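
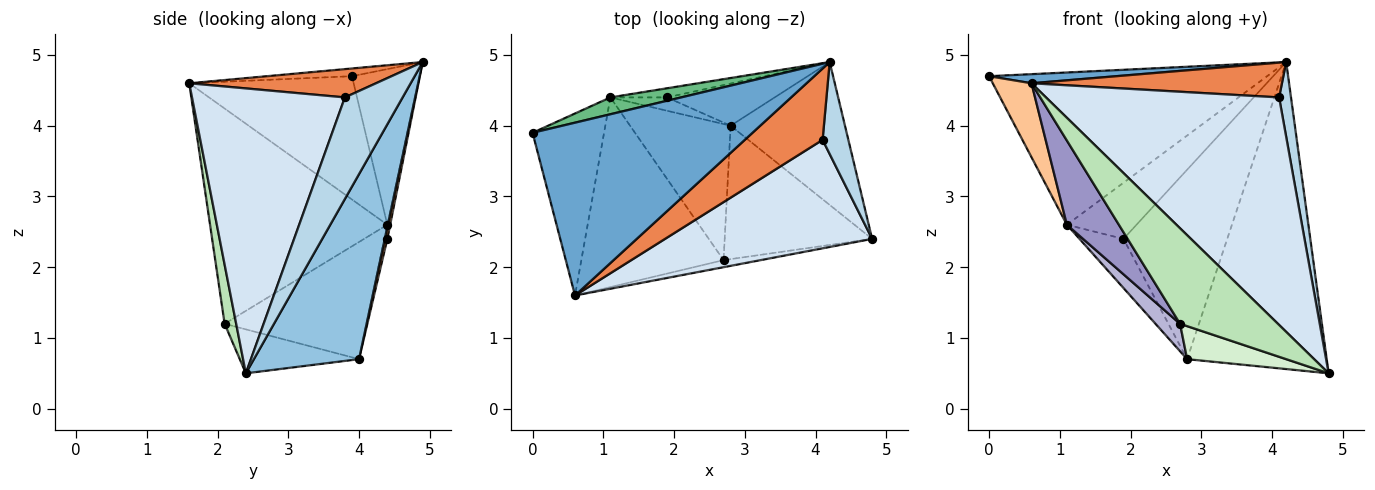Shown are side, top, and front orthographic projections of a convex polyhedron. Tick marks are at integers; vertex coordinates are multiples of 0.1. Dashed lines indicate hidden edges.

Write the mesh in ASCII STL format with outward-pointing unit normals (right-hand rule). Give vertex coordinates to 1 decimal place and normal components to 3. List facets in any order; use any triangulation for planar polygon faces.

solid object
 facet normal -0.035 -0.053 0.998
  outer loop
   vertex 0.6 1.6 4.6
   vertex 4.2 4.9 4.9
   vertex 0.0 3.9 4.7
  endloop
 endfacet
 facet normal 0.564 0.749 -0.348
  outer loop
   vertex 2.8 4.0 0.7
   vertex 4.2 4.9 4.9
   vertex 4.8 2.4 0.5
  endloop
 endfacet
 facet normal 0.951 -0.196 0.241
  outer loop
   vertex 4.1 3.8 4.4
   vertex 4.8 2.4 0.5
   vertex 4.2 4.9 4.9
  endloop
 endfacet
 facet normal 0.509 -0.777 0.370
  outer loop
   vertex 4.1 3.8 4.4
   vertex 0.6 1.6 4.6
   vertex 4.8 2.4 0.5
  endloop
 endfacet
 facet normal 0.311 -0.417 0.854
  outer loop
   vertex 4.1 3.8 4.4
   vertex 4.2 4.9 4.9
   vertex 0.6 1.6 4.6
  endloop
 endfacet
 facet normal 0.024 0.976 -0.217
  outer loop
   vertex 1.9 4.4 2.4
   vertex 4.2 4.9 4.9
   vertex 2.8 4.0 0.7
  endloop
 endfacet
 facet normal -0.848 -0.200 -0.492
  outer loop
   vertex 1.1 4.4 2.6
   vertex 0.6 1.6 4.6
   vertex 0.0 3.9 4.7
  endloop
 endfacet
 facet normal -0.065 0.963 -0.261
  outer loop
   vertex 1.1 4.4 2.6
   vertex 1.9 4.4 2.4
   vertex 2.8 4.0 0.7
  endloop
 endfacet
 facet normal -0.235 0.966 0.107
  outer loop
   vertex 1.1 4.4 2.6
   vertex 0.0 3.9 4.7
   vertex 4.2 4.9 4.9
  endloop
 endfacet
 facet normal -0.040 0.986 -0.160
  outer loop
   vertex 1.1 4.4 2.6
   vertex 4.2 4.9 4.9
   vertex 1.9 4.4 2.4
  endloop
 endfacet
 facet normal 0.117 -0.990 -0.073
  outer loop
   vertex 2.7 2.1 1.2
   vertex 4.8 2.4 0.5
   vertex 0.6 1.6 4.6
  endloop
 endfacet
 facet normal -0.278 -0.231 -0.932
  outer loop
   vertex 2.7 2.1 1.2
   vertex 2.8 4.0 0.7
   vertex 4.8 2.4 0.5
  endloop
 endfacet
 facet normal -0.810 -0.238 -0.535
  outer loop
   vertex 2.7 2.1 1.2
   vertex 0.6 1.6 4.6
   vertex 1.1 4.4 2.6
  endloop
 endfacet
 facet normal -0.752 -0.130 -0.646
  outer loop
   vertex 2.7 2.1 1.2
   vertex 1.1 4.4 2.6
   vertex 2.8 4.0 0.7
  endloop
 endfacet
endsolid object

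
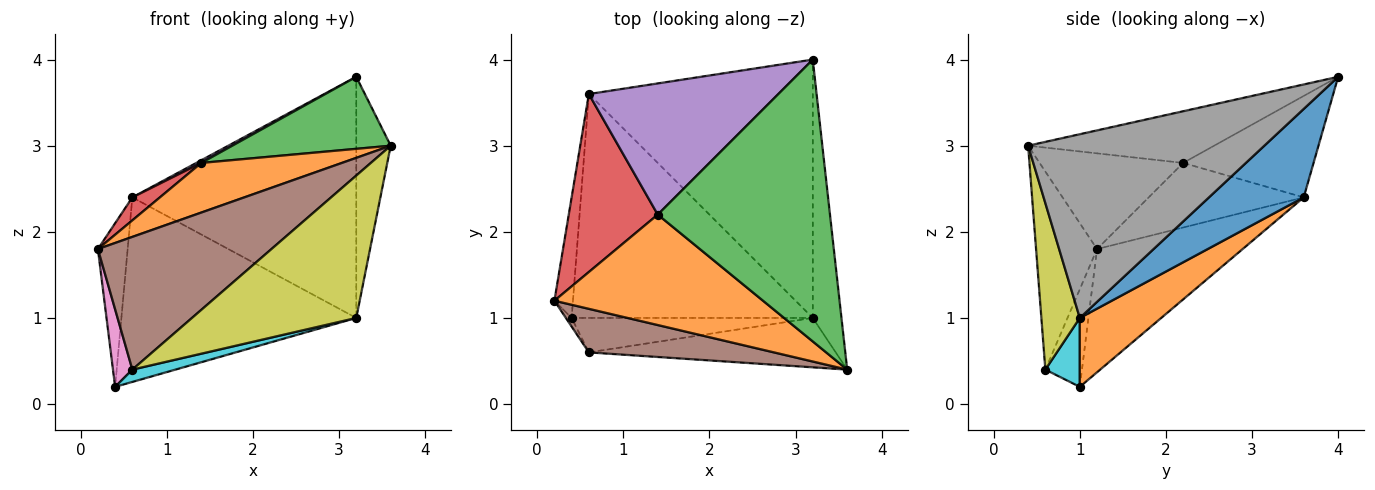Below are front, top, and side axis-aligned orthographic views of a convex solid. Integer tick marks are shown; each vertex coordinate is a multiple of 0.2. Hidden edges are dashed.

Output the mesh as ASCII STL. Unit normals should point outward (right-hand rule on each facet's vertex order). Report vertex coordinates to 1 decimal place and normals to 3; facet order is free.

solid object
 facet normal -0.969 0.198 -0.146
  outer loop
   vertex 0.6 3.6 2.4
   vertex 0.4 1.0 0.2
   vertex 0.2 1.2 1.8
  endloop
 endfacet
 facet normal -0.386 -0.378 0.841
  outer loop
   vertex 1.4 2.2 2.8
   vertex 0.2 1.2 1.8
   vertex 3.6 0.4 3.0
  endloop
 endfacet
 facet normal -0.279 -0.238 0.930
  outer loop
   vertex 1.4 2.2 2.8
   vertex 3.6 0.4 3.0
   vertex 3.2 4.0 3.8
  endloop
 endfacet
 facet normal -0.584 -0.104 0.805
  outer loop
   vertex 1.4 2.2 2.8
   vertex 0.6 3.6 2.4
   vertex 0.2 1.2 1.8
  endloop
 endfacet
 facet normal -0.472 -0.018 0.881
  outer loop
   vertex 1.4 2.2 2.8
   vertex 3.2 4.0 3.8
   vertex 0.6 3.6 2.4
  endloop
 endfacet
 facet normal -0.316 -0.901 0.296
  outer loop
   vertex 0.6 0.6 0.4
   vertex 3.6 0.4 3.0
   vertex 0.2 1.2 1.8
  endloop
 endfacet
 facet normal -0.883 -0.467 -0.052
  outer loop
   vertex 0.6 0.6 0.4
   vertex 0.2 1.2 1.8
   vertex 0.4 1.0 0.2
  endloop
 endfacet
 facet normal 0.978 0.143 -0.153
  outer loop
   vertex 3.2 1.0 1.0
   vertex 3.2 4.0 3.8
   vertex 3.6 0.4 3.0
  endloop
 endfacet
 facet normal 0.216 -0.923 -0.320
  outer loop
   vertex 3.2 1.0 1.0
   vertex 3.6 0.4 3.0
   vertex 0.6 0.6 0.4
  endloop
 endfacet
 facet normal 0.260 -0.325 -0.909
  outer loop
   vertex 3.2 1.0 1.0
   vertex 0.6 0.6 0.4
   vertex 0.4 1.0 0.2
  endloop
 endfacet
 facet normal 0.277 0.656 -0.702
  outer loop
   vertex 3.2 1.0 1.0
   vertex 0.6 3.6 2.4
   vertex 3.2 4.0 3.8
  endloop
 endfacet
 facet normal 0.215 0.621 -0.754
  outer loop
   vertex 3.2 1.0 1.0
   vertex 0.4 1.0 0.2
   vertex 0.6 3.6 2.4
  endloop
 endfacet
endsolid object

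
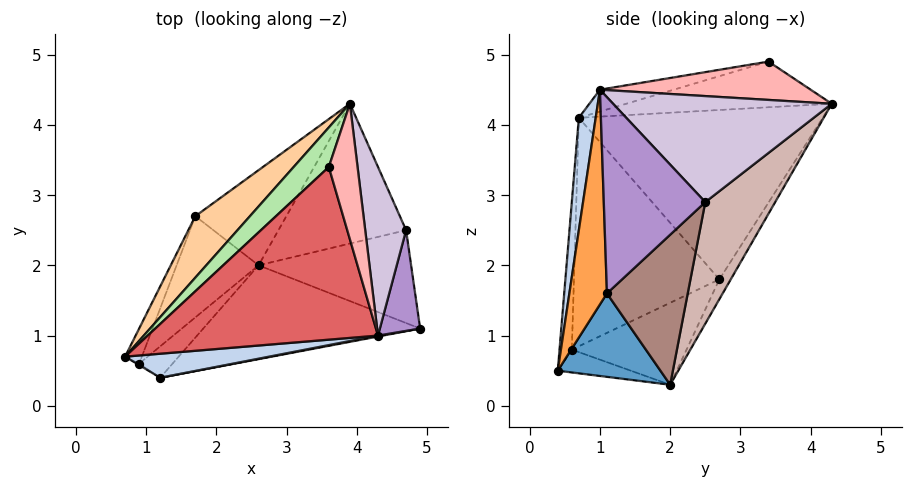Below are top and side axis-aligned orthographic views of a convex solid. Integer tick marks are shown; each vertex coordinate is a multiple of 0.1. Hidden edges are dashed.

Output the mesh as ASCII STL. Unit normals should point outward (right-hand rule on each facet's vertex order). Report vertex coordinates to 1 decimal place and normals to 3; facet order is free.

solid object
 facet normal 0.330 -0.396 -0.857
  outer loop
   vertex 1.2 0.4 0.5
   vertex 2.6 2.0 0.3
   vertex 4.9 1.1 1.6
  endloop
 endfacet
 facet normal 0.072 -0.993 0.093
  outer loop
   vertex 1.2 0.4 0.5
   vertex 4.3 1.0 4.5
   vertex 0.7 0.7 4.1
  endloop
 endfacet
 facet normal 0.185 -0.983 0.004
  outer loop
   vertex 1.2 0.4 0.5
   vertex 4.9 1.1 1.6
   vertex 4.3 1.0 4.5
  endloop
 endfacet
 facet normal -0.733 0.638 0.236
  outer loop
   vertex 1.7 2.7 1.8
   vertex 0.7 0.7 4.1
   vertex 3.9 4.3 4.3
  endloop
 endfacet
 facet normal -0.103 0.876 -0.471
  outer loop
   vertex 1.7 2.7 1.8
   vertex 3.9 4.3 4.3
   vertex 2.6 2.0 0.3
  endloop
 endfacet
 facet normal -0.658 0.557 0.506
  outer loop
   vertex 3.6 3.4 4.9
   vertex 3.9 4.3 4.3
   vertex 0.7 0.7 4.1
  endloop
 endfacet
 facet normal -0.093 -0.190 0.977
  outer loop
   vertex 3.6 3.4 4.9
   vertex 0.7 0.7 4.1
   vertex 4.3 1.0 4.5
  endloop
 endfacet
 facet normal 0.793 0.132 0.595
  outer loop
   vertex 3.6 3.4 4.9
   vertex 4.3 1.0 4.5
   vertex 3.9 4.3 4.3
  endloop
 endfacet
 facet normal 0.979 -0.047 0.201
  outer loop
   vertex 4.7 2.5 2.9
   vertex 4.3 1.0 4.5
   vertex 4.9 1.1 1.6
  endloop
 endfacet
 facet normal 0.925 0.134 0.357
  outer loop
   vertex 4.7 2.5 2.9
   vertex 3.9 4.3 4.3
   vertex 4.3 1.0 4.5
  endloop
 endfacet
 facet normal 0.558 0.606 -0.567
  outer loop
   vertex 4.7 2.5 2.9
   vertex 4.9 1.1 1.6
   vertex 2.6 2.0 0.3
  endloop
 endfacet
 facet normal 0.520 0.656 -0.546
  outer loop
   vertex 4.7 2.5 2.9
   vertex 2.6 2.0 0.3
   vertex 3.9 4.3 4.3
  endloop
 endfacet
 facet normal -0.526 0.364 -0.769
  outer loop
   vertex 0.9 0.6 0.8
   vertex 2.6 2.0 0.3
   vertex 1.2 0.4 0.5
  endloop
 endfacet
 facet normal -0.605 0.518 -0.605
  outer loop
   vertex 0.9 0.6 0.8
   vertex 1.7 2.7 1.8
   vertex 2.6 2.0 0.3
  endloop
 endfacet
 facet normal -0.561 -0.828 -0.009
  outer loop
   vertex 0.9 0.6 0.8
   vertex 1.2 0.4 0.5
   vertex 0.7 0.7 4.1
  endloop
 endfacet
 facet normal -0.921 0.383 -0.067
  outer loop
   vertex 0.9 0.6 0.8
   vertex 0.7 0.7 4.1
   vertex 1.7 2.7 1.8
  endloop
 endfacet
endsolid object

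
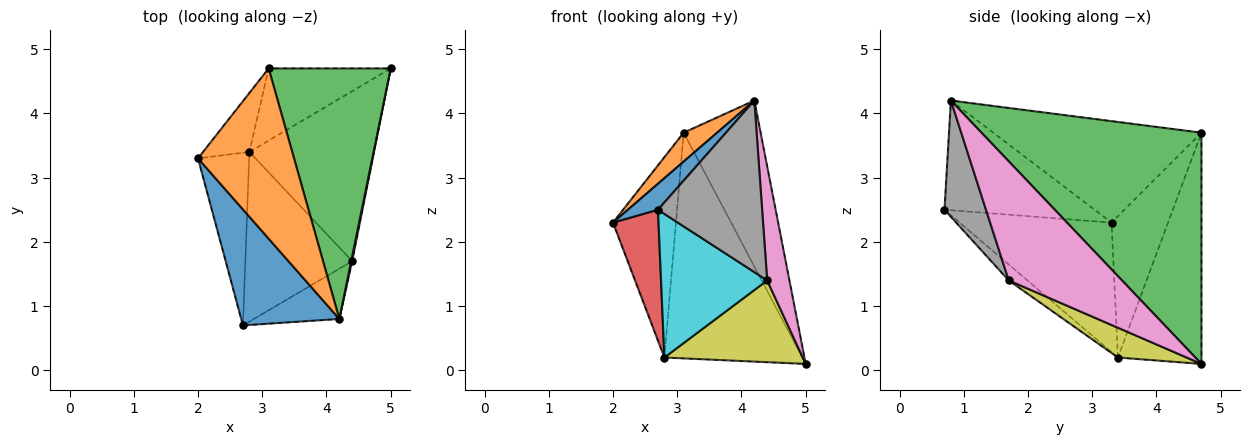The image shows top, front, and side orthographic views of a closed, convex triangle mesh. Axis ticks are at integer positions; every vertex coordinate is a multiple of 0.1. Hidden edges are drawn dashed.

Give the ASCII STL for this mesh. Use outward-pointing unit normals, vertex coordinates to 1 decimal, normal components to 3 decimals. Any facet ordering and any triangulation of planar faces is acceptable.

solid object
 facet normal -0.737 -0.148 0.659
  outer loop
   vertex 2.7 0.7 2.5
   vertex 4.2 0.8 4.2
   vertex 2.0 3.3 2.3
  endloop
 endfacet
 facet normal -0.721 -0.116 0.683
  outer loop
   vertex 3.1 4.7 3.7
   vertex 2.0 3.3 2.3
   vertex 4.2 0.8 4.2
  endloop
 endfacet
 facet normal 0.845 0.295 0.446
  outer loop
   vertex 3.1 4.7 3.7
   vertex 4.2 0.8 4.2
   vertex 5.0 4.7 0.1
  endloop
 endfacet
 facet normal -0.896 -0.268 -0.354
  outer loop
   vertex 2.8 3.4 0.2
   vertex 2.7 0.7 2.5
   vertex 2.0 3.3 2.3
  endloop
 endfacet
 facet normal -0.653 0.727 -0.214
  outer loop
   vertex 2.8 3.4 0.2
   vertex 2.0 3.3 2.3
   vertex 3.1 4.7 3.7
  endloop
 endfacet
 facet normal -0.500 0.825 -0.264
  outer loop
   vertex 2.8 3.4 0.2
   vertex 3.1 4.7 3.7
   vertex 5.0 4.7 0.1
  endloop
 endfacet
 facet normal 0.981 -0.193 0.008
  outer loop
   vertex 4.4 1.7 1.4
   vertex 5.0 4.7 0.1
   vertex 4.2 0.8 4.2
  endloop
 endfacet
 facet normal 0.357 -0.896 -0.263
  outer loop
   vertex 4.4 1.7 1.4
   vertex 4.2 0.8 4.2
   vertex 2.7 0.7 2.5
  endloop
 endfacet
 facet normal 0.210 -0.424 -0.881
  outer loop
   vertex 4.4 1.7 1.4
   vertex 2.8 3.4 0.2
   vertex 5.0 4.7 0.1
  endloop
 endfacet
 facet normal -0.113 -0.642 -0.758
  outer loop
   vertex 4.4 1.7 1.4
   vertex 2.7 0.7 2.5
   vertex 2.8 3.4 0.2
  endloop
 endfacet
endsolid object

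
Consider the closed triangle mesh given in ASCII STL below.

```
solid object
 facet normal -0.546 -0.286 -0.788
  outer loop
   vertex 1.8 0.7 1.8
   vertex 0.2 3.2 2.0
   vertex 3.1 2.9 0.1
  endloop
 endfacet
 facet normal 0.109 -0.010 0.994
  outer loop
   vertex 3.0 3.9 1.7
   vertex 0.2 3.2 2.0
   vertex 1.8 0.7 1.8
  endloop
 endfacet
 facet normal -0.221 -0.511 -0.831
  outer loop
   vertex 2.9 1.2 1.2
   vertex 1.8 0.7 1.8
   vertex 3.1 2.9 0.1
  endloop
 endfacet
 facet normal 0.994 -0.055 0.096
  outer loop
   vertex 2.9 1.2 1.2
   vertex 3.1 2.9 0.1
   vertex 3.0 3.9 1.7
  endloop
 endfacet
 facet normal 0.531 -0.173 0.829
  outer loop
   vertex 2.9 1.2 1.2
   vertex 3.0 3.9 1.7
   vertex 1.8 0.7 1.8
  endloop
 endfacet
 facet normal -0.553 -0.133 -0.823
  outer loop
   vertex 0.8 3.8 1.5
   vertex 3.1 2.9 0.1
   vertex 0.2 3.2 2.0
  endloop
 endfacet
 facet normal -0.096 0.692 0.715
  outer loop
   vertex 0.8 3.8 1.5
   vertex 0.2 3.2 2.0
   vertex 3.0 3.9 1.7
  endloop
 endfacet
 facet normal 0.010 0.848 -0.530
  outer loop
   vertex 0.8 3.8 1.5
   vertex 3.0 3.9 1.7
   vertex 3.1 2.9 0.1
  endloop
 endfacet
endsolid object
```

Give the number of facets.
8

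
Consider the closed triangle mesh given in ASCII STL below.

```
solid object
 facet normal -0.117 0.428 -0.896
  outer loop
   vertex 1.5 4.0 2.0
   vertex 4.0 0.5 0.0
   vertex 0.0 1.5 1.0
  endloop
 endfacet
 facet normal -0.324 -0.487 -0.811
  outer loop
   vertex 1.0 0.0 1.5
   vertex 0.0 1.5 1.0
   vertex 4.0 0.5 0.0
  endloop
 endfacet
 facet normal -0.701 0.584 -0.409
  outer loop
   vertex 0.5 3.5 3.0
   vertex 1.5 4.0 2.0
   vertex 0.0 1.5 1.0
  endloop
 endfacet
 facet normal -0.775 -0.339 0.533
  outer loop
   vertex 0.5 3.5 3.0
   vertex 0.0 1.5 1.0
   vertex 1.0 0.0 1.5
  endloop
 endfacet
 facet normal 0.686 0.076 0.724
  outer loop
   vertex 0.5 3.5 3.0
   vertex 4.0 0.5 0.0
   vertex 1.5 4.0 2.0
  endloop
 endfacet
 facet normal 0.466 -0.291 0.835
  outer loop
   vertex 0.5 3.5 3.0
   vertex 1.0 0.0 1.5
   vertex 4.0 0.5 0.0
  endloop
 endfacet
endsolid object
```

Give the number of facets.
6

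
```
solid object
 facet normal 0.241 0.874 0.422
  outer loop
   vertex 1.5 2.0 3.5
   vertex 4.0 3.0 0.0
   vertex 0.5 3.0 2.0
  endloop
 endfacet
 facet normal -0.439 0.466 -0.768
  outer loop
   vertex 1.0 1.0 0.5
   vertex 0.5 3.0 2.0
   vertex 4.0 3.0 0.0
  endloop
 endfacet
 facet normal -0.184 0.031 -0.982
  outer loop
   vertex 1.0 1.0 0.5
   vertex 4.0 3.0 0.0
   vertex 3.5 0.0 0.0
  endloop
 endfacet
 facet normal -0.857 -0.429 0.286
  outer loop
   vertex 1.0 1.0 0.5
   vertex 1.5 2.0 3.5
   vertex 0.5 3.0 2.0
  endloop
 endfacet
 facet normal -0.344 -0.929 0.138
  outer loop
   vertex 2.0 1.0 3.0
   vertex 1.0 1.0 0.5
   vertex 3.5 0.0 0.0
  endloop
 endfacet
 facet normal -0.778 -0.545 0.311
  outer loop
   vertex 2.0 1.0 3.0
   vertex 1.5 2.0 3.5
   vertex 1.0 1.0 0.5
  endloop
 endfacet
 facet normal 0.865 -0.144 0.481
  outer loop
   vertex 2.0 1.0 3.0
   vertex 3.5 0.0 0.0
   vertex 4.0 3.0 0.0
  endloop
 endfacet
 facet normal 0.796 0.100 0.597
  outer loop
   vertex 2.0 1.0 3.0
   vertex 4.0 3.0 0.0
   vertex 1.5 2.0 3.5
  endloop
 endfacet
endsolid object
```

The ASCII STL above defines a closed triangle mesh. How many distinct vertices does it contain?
6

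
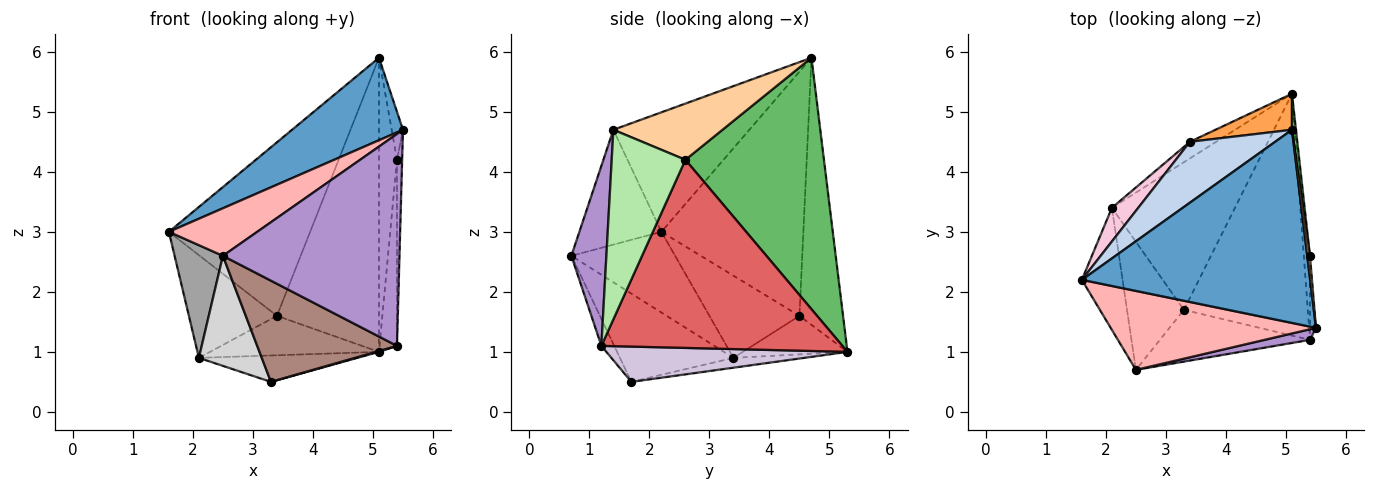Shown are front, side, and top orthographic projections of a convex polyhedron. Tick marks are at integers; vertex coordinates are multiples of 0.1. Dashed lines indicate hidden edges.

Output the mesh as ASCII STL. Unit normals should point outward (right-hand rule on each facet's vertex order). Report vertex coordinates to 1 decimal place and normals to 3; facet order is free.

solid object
 facet normal -0.434 -0.354 0.829
  outer loop
   vertex 5.1 4.7 5.9
   vertex 1.6 2.2 3.0
   vertex 5.5 1.4 4.7
  endloop
 endfacet
 facet normal -0.688 0.685 0.240
  outer loop
   vertex 3.4 4.5 1.6
   vertex 1.6 2.2 3.0
   vertex 5.1 4.7 5.9
  endloop
 endfacet
 facet normal -0.391 0.914 0.112
  outer loop
   vertex 3.4 4.5 1.6
   vertex 5.1 4.7 5.9
   vertex 5.1 5.3 1.0
  endloop
 endfacet
 facet normal 0.994 0.103 0.048
  outer loop
   vertex 5.4 2.6 4.2
   vertex 5.1 4.7 5.9
   vertex 5.5 1.4 4.7
  endloop
 endfacet
 facet normal 0.992 0.129 0.016
  outer loop
   vertex 5.4 2.6 4.2
   vertex 5.1 5.3 1.0
   vertex 5.1 4.7 5.9
  endloop
 endfacet
 facet normal 0.997 0.070 -0.032
  outer loop
   vertex 5.4 2.6 4.2
   vertex 5.5 1.4 4.7
   vertex 5.4 1.2 1.1
  endloop
 endfacet
 facet normal 0.997 0.072 -0.033
  outer loop
   vertex 5.4 2.6 4.2
   vertex 5.4 1.2 1.1
   vertex 5.1 5.3 1.0
  endloop
 endfacet
 facet normal -0.432 -0.465 0.772
  outer loop
   vertex 2.5 0.7 2.6
   vertex 5.5 1.4 4.7
   vertex 1.6 2.2 3.0
  endloop
 endfacet
 facet normal 0.194 -0.980 0.049
  outer loop
   vertex 2.5 0.7 2.6
   vertex 5.4 1.2 1.1
   vertex 5.5 1.4 4.7
  endloop
 endfacet
 facet normal 0.274 -0.003 -0.962
  outer loop
   vertex 3.3 1.7 0.5
   vertex 5.1 5.3 1.0
   vertex 5.4 1.2 1.1
  endloop
 endfacet
 facet normal -0.082 -0.887 -0.454
  outer loop
   vertex 3.3 1.7 0.5
   vertex 5.4 1.2 1.1
   vertex 2.5 0.7 2.6
  endloop
 endfacet
 facet normal -0.496 0.800 -0.337
  outer loop
   vertex 2.1 3.4 0.9
   vertex 3.4 4.5 1.6
   vertex 5.1 5.3 1.0
  endloop
 endfacet
 facet normal -0.078 0.176 -0.981
  outer loop
   vertex 2.1 3.4 0.9
   vertex 5.1 5.3 1.0
   vertex 3.3 1.7 0.5
  endloop
 endfacet
 facet normal -0.697 0.681 0.223
  outer loop
   vertex 2.1 3.4 0.9
   vertex 1.6 2.2 3.0
   vertex 3.4 4.5 1.6
  endloop
 endfacet
 facet normal -0.825 -0.384 -0.416
  outer loop
   vertex 2.1 3.4 0.9
   vertex 2.5 0.7 2.6
   vertex 1.6 2.2 3.0
  endloop
 endfacet
 facet normal -0.762 -0.422 -0.491
  outer loop
   vertex 2.1 3.4 0.9
   vertex 3.3 1.7 0.5
   vertex 2.5 0.7 2.6
  endloop
 endfacet
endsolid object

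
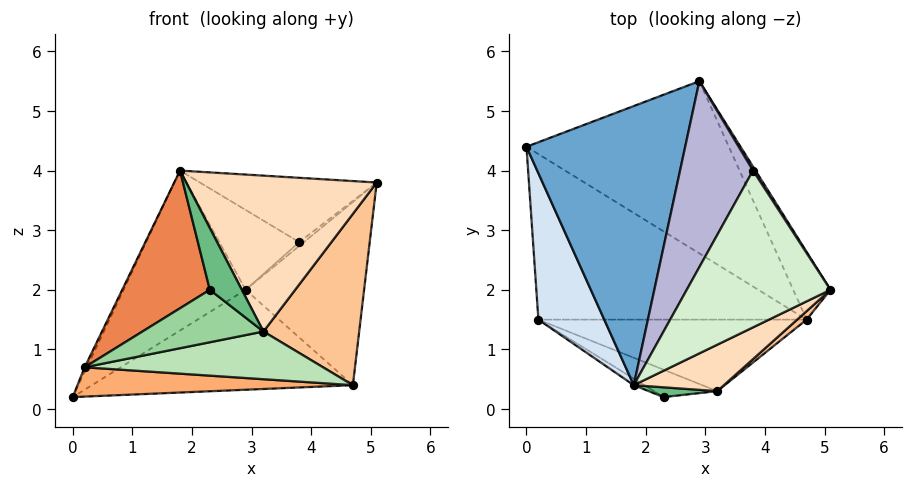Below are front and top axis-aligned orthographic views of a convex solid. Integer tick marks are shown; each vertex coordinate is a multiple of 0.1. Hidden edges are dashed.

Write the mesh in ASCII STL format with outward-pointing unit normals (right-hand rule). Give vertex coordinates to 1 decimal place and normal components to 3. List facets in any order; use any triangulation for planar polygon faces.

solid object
 facet normal -0.588 0.402 0.702
  outer loop
   vertex 2.9 5.5 2.0
   vertex 0.0 4.4 0.2
   vertex 1.8 0.4 4.0
  endloop
 endfacet
 facet normal 0.327 0.474 -0.817
  outer loop
   vertex 2.9 5.5 2.0
   vertex 4.7 1.5 0.4
   vertex 0.0 4.4 0.2
  endloop
 endfacet
 facet normal 0.871 0.460 -0.170
  outer loop
   vertex 2.9 5.5 2.0
   vertex 5.1 2.0 3.8
   vertex 4.7 1.5 0.4
  endloop
 endfacet
 facet normal -0.898 0.014 0.440
  outer loop
   vertex 0.2 1.5 0.7
   vertex 1.8 0.4 4.0
   vertex 0.0 4.4 0.2
  endloop
 endfacet
 facet normal -0.508 -0.861 -0.041
  outer loop
   vertex 0.2 1.5 0.7
   vertex 2.3 0.2 2.0
   vertex 1.8 0.4 4.0
  endloop
 endfacet
 facet normal -0.066 -0.174 -0.983
  outer loop
   vertex 0.2 1.5 0.7
   vertex 0.0 4.4 0.2
   vertex 4.7 1.5 0.4
  endloop
 endfacet
 facet normal 0.638 -0.769 0.038
  outer loop
   vertex 3.2 0.3 1.3
   vertex 4.7 1.5 0.4
   vertex 5.1 2.0 3.8
  endloop
 endfacet
 facet normal 0.434 -0.863 0.257
  outer loop
   vertex 3.2 0.3 1.3
   vertex 5.1 2.0 3.8
   vertex 1.8 0.4 4.0
  endloop
 endfacet
 facet normal 0.226 -0.962 0.153
  outer loop
   vertex 3.2 0.3 1.3
   vertex 1.8 0.4 4.0
   vertex 2.3 0.2 2.0
  endloop
 endfacet
 facet normal -0.253 -0.857 -0.448
  outer loop
   vertex 3.2 0.3 1.3
   vertex 2.3 0.2 2.0
   vertex 0.2 1.5 0.7
  endloop
 endfacet
 facet normal -0.055 -0.554 -0.831
  outer loop
   vertex 3.2 0.3 1.3
   vertex 0.2 1.5 0.7
   vertex 4.7 1.5 0.4
  endloop
 endfacet
 facet normal -0.127 0.376 0.918
  outer loop
   vertex 3.8 4.0 2.8
   vertex 1.8 0.4 4.0
   vertex 5.1 2.0 3.8
  endloop
 endfacet
 facet normal 0.438 0.613 0.657
  outer loop
   vertex 3.8 4.0 2.8
   vertex 5.1 2.0 3.8
   vertex 2.9 5.5 2.0
  endloop
 endfacet
 facet normal -0.157 0.390 0.907
  outer loop
   vertex 3.8 4.0 2.8
   vertex 2.9 5.5 2.0
   vertex 1.8 0.4 4.0
  endloop
 endfacet
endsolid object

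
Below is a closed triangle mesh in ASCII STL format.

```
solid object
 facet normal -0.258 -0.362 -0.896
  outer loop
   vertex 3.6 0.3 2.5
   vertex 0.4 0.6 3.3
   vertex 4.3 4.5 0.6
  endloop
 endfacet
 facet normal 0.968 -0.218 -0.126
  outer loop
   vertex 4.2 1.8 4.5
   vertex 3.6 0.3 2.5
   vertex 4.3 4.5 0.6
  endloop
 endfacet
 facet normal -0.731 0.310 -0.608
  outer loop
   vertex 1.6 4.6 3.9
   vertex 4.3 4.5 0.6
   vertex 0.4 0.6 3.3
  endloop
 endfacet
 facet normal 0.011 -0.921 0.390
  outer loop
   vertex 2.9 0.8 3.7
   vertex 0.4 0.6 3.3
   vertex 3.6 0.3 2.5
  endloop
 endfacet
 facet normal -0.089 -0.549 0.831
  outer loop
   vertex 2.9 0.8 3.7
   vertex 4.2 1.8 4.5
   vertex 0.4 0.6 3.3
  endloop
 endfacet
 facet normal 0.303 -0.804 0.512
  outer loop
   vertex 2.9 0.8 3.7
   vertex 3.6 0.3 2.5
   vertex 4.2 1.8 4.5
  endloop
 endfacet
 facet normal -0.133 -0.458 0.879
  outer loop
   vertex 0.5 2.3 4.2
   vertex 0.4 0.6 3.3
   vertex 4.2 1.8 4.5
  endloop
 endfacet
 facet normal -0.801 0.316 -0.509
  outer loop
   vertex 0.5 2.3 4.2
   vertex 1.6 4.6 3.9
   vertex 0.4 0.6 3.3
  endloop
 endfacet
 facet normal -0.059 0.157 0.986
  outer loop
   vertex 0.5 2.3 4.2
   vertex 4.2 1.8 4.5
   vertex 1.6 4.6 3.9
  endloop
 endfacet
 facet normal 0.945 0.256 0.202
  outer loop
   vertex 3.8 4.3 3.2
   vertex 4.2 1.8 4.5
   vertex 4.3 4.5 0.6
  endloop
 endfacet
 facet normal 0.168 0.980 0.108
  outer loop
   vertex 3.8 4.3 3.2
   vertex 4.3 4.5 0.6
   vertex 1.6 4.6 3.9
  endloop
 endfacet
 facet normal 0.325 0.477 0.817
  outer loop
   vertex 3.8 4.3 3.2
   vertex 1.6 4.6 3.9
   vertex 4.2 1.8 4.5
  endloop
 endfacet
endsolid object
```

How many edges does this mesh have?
18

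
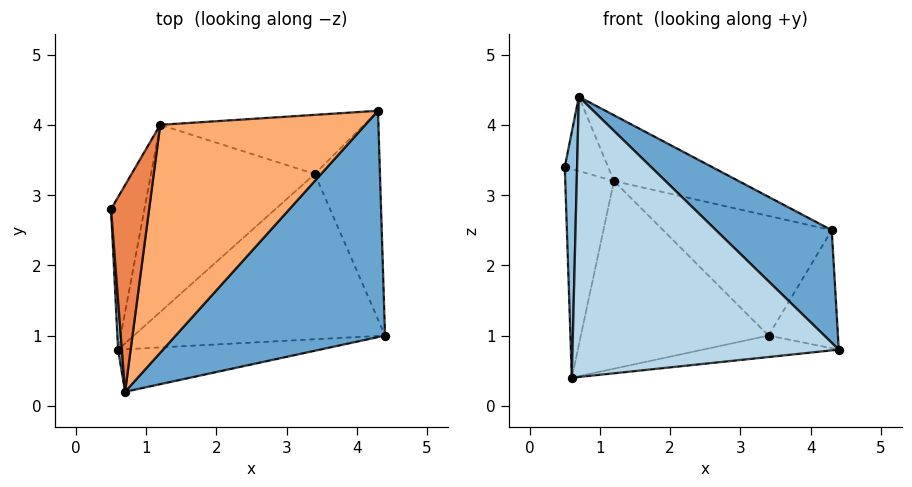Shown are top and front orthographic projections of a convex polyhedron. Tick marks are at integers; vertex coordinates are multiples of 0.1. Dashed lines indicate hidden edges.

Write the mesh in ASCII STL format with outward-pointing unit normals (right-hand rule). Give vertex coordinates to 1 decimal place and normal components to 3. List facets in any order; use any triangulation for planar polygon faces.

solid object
 facet normal 0.695 -0.320 0.643
  outer loop
   vertex 0.7 0.2 4.4
   vertex 4.4 1.0 0.8
   vertex 4.3 4.2 2.5
  endloop
 endfacet
 facet normal -0.997 -0.071 0.014
  outer loop
   vertex 0.6 0.8 0.4
   vertex 0.7 0.2 4.4
   vertex 0.5 2.8 3.4
  endloop
 endfacet
 facet normal 0.068 -0.986 -0.150
  outer loop
   vertex 0.6 0.8 0.4
   vertex 4.4 1.0 0.8
   vertex 0.7 0.2 4.4
  endloop
 endfacet
 facet normal -0.841 0.437 -0.319
  outer loop
   vertex 1.2 4.0 3.2
   vertex 0.6 0.8 0.4
   vertex 0.5 2.8 3.4
  endloop
 endfacet
 facet normal -0.297 0.323 0.899
  outer loop
   vertex 1.2 4.0 3.2
   vertex 0.5 2.8 3.4
   vertex 0.7 0.2 4.4
  endloop
 endfacet
 facet normal 0.195 0.272 0.942
  outer loop
   vertex 1.2 4.0 3.2
   vertex 0.7 0.2 4.4
   vertex 4.3 4.2 2.5
  endloop
 endfacet
 facet normal 0.692 0.355 -0.628
  outer loop
   vertex 3.4 3.3 1.0
   vertex 4.3 4.2 2.5
   vertex 4.4 1.0 0.8
  endloop
 endfacet
 facet normal 0.097 0.128 -0.987
  outer loop
   vertex 3.4 3.3 1.0
   vertex 4.4 1.0 0.8
   vertex 0.6 0.8 0.4
  endloop
 endfacet
 facet normal -0.156 0.885 -0.438
  outer loop
   vertex 3.4 3.3 1.0
   vertex 1.2 4.0 3.2
   vertex 4.3 4.2 2.5
  endloop
 endfacet
 facet normal -0.433 0.638 -0.636
  outer loop
   vertex 3.4 3.3 1.0
   vertex 0.6 0.8 0.4
   vertex 1.2 4.0 3.2
  endloop
 endfacet
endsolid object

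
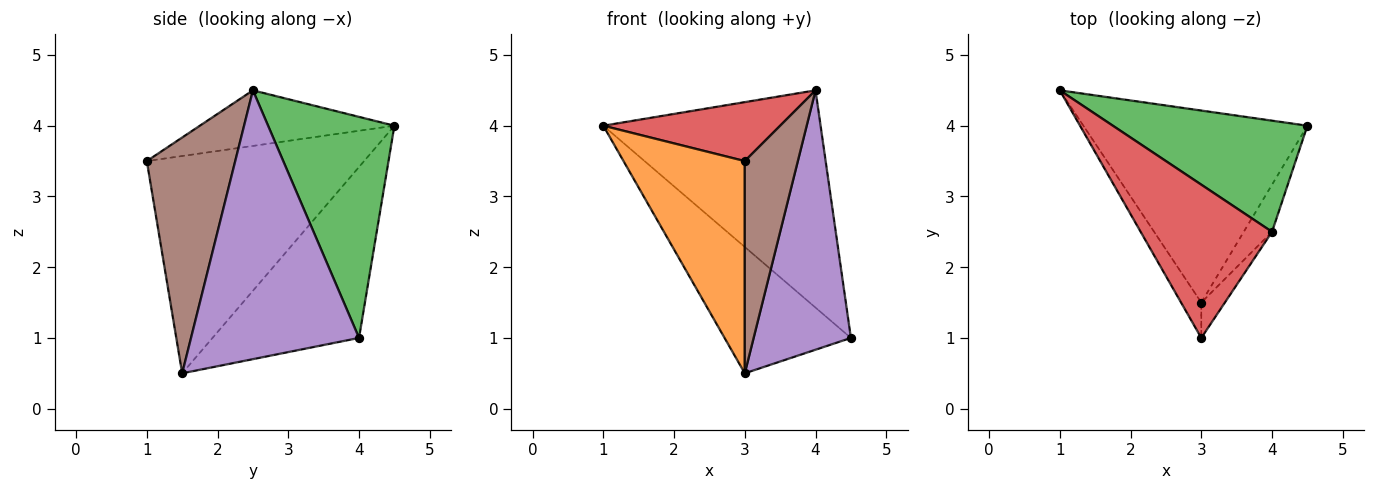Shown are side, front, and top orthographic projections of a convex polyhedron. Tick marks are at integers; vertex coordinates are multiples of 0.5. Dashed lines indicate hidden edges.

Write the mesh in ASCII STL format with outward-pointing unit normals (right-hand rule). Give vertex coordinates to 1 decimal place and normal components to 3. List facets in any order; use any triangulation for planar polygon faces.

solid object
 facet normal -0.538 0.463 -0.704
  outer loop
   vertex 3.0 1.5 0.5
   vertex 1.0 4.5 4.0
   vertex 4.5 4.0 1.0
  endloop
 endfacet
 facet normal -0.870 -0.486 -0.081
  outer loop
   vertex 3.0 1.5 0.5
   vertex 3.0 1.0 3.5
   vertex 1.0 4.5 4.0
  endloop
 endfacet
 facet normal 0.460 0.791 0.405
  outer loop
   vertex 4.0 2.5 4.5
   vertex 4.5 4.0 1.0
   vertex 1.0 4.5 4.0
  endloop
 endfacet
 facet normal -0.367 -0.334 0.868
  outer loop
   vertex 4.0 2.5 4.5
   vertex 1.0 4.5 4.0
   vertex 3.0 1.0 3.5
  endloop
 endfacet
 facet normal 0.862 -0.499 -0.091
  outer loop
   vertex 4.0 2.5 4.5
   vertex 3.0 1.5 0.5
   vertex 4.5 4.0 1.0
  endloop
 endfacet
 facet normal 0.854 -0.513 -0.085
  outer loop
   vertex 4.0 2.5 4.5
   vertex 3.0 1.0 3.5
   vertex 3.0 1.5 0.5
  endloop
 endfacet
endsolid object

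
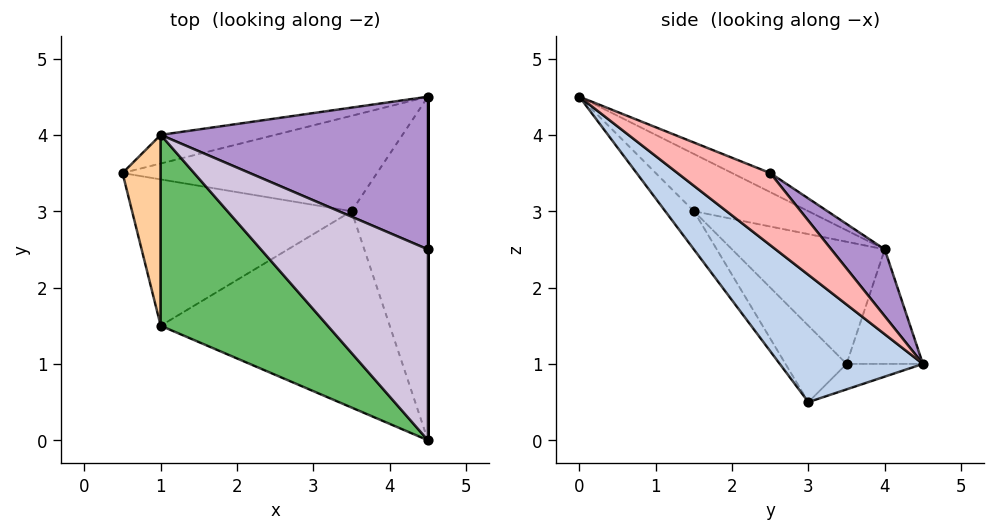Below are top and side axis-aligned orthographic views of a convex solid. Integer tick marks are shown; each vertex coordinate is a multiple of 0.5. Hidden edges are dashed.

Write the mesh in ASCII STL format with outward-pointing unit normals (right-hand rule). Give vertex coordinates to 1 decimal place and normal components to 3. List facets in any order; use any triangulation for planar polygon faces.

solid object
 facet normal -0.092 0.370 -0.925
  outer loop
   vertex 3.5 3.0 0.5
   vertex 0.5 3.5 1.0
   vertex 4.5 4.5 1.0
  endloop
 endfacet
 facet normal 0.796 -0.372 -0.478
  outer loop
   vertex 3.5 3.0 0.5
   vertex 4.5 4.5 1.0
   vertex 4.5 0.0 4.5
  endloop
 endfacet
 facet normal -0.236 0.943 -0.236
  outer loop
   vertex 1.0 4.0 2.5
   vertex 4.5 4.5 1.0
   vertex 0.5 3.5 1.0
  endloop
 endfacet
 facet normal -0.953 0.060 0.298
  outer loop
   vertex 1.0 1.5 3.0
   vertex 1.0 4.0 2.5
   vertex 0.5 3.5 1.0
  endloop
 endfacet
 facet normal -0.319 0.186 0.929
  outer loop
   vertex 1.0 1.5 3.0
   vertex 4.5 0.0 4.5
   vertex 1.0 4.0 2.5
  endloop
 endfacet
 facet normal -0.229 -0.716 -0.659
  outer loop
   vertex 1.0 1.5 3.0
   vertex 0.5 3.5 1.0
   vertex 3.5 3.0 0.5
  endloop
 endfacet
 facet normal -0.097 -0.808 -0.582
  outer loop
   vertex 1.0 1.5 3.0
   vertex 3.5 3.0 0.5
   vertex 4.5 0.0 4.5
  endloop
 endfacet
 facet normal 1.000 0.000 0.000
  outer loop
   vertex 4.5 2.5 3.5
   vertex 4.5 0.0 4.5
   vertex 4.5 4.5 1.0
  endloop
 endfacet
 facet normal 0.154 0.772 0.617
  outer loop
   vertex 4.5 2.5 3.5
   vertex 4.5 4.5 1.0
   vertex 1.0 4.0 2.5
  endloop
 endfacet
 facet normal -0.106 0.369 0.923
  outer loop
   vertex 4.5 2.5 3.5
   vertex 1.0 4.0 2.5
   vertex 4.5 0.0 4.5
  endloop
 endfacet
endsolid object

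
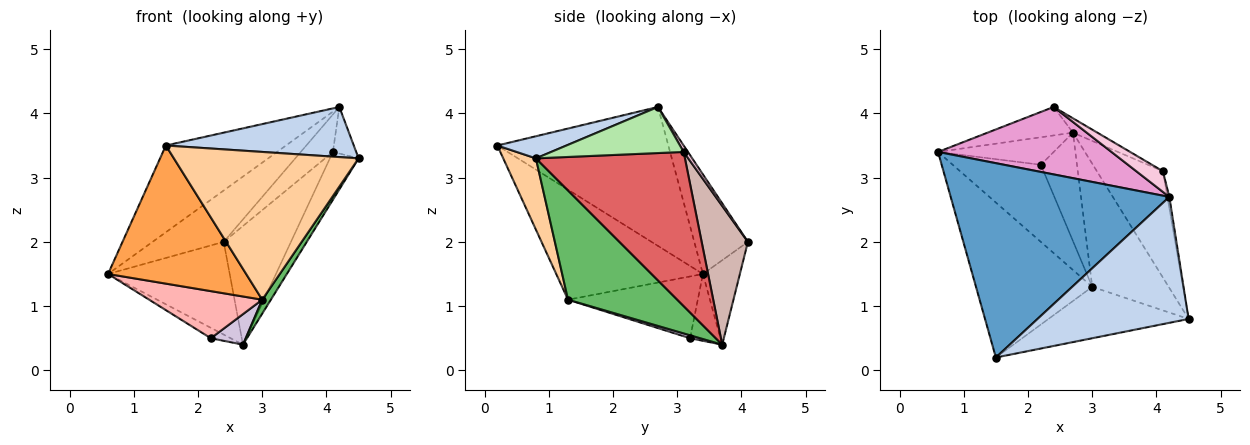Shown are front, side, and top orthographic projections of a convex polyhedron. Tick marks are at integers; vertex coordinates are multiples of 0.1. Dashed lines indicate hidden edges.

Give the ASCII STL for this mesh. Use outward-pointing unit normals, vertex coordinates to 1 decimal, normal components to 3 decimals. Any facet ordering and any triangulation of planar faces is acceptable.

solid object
 facet normal -0.502 0.352 0.790
  outer loop
   vertex 4.2 2.7 4.1
   vertex 0.6 3.4 1.5
   vertex 1.5 0.2 3.5
  endloop
 endfacet
 facet normal 0.135 -0.366 0.921
  outer loop
   vertex 4.2 2.7 4.1
   vertex 1.5 0.2 3.5
   vertex 4.5 0.8 3.3
  endloop
 endfacet
 facet normal -0.577 -0.543 -0.610
  outer loop
   vertex 3.0 1.3 1.1
   vertex 1.5 0.2 3.5
   vertex 0.6 3.4 1.5
  endloop
 endfacet
 facet normal 0.165 -0.932 -0.324
  outer loop
   vertex 3.0 1.3 1.1
   vertex 4.5 0.8 3.3
   vertex 1.5 0.2 3.5
  endloop
 endfacet
 facet normal 0.818 -0.065 -0.572
  outer loop
   vertex 2.7 3.7 0.4
   vertex 4.5 0.8 3.3
   vertex 3.0 1.3 1.1
  endloop
 endfacet
 facet normal 0.984 0.173 -0.042
  outer loop
   vertex 4.1 3.1 3.4
   vertex 4.2 2.7 4.1
   vertex 4.5 0.8 3.3
  endloop
 endfacet
 facet normal 0.905 0.174 -0.388
  outer loop
   vertex 4.1 3.1 3.4
   vertex 4.5 0.8 3.3
   vertex 2.7 3.7 0.4
  endloop
 endfacet
 facet normal -0.514 -0.447 -0.732
  outer loop
   vertex 2.2 3.2 0.5
   vertex 3.0 1.3 1.1
   vertex 0.6 3.4 1.5
  endloop
 endfacet
 facet normal -0.475 0.311 -0.823
  outer loop
   vertex 2.2 3.2 0.5
   vertex 0.6 3.4 1.5
   vertex 2.7 3.7 0.4
  endloop
 endfacet
 facet normal 0.078 -0.270 -0.960
  outer loop
   vertex 2.2 3.2 0.5
   vertex 2.7 3.7 0.4
   vertex 3.0 1.3 1.1
  endloop
 endfacet
 facet normal -0.279 0.918 -0.282
  outer loop
   vertex 2.4 4.1 2.0
   vertex 2.7 3.7 0.4
   vertex 0.6 3.4 1.5
  endloop
 endfacet
 facet normal 0.564 0.820 -0.099
  outer loop
   vertex 2.4 4.1 2.0
   vertex 4.1 3.1 3.4
   vertex 2.7 3.7 0.4
  endloop
 endfacet
 facet normal -0.415 0.551 0.724
  outer loop
   vertex 2.4 4.1 2.0
   vertex 0.6 3.4 1.5
   vertex 4.2 2.7 4.1
  endloop
 endfacet
 facet normal 0.116 0.869 0.480
  outer loop
   vertex 2.4 4.1 2.0
   vertex 4.2 2.7 4.1
   vertex 4.1 3.1 3.4
  endloop
 endfacet
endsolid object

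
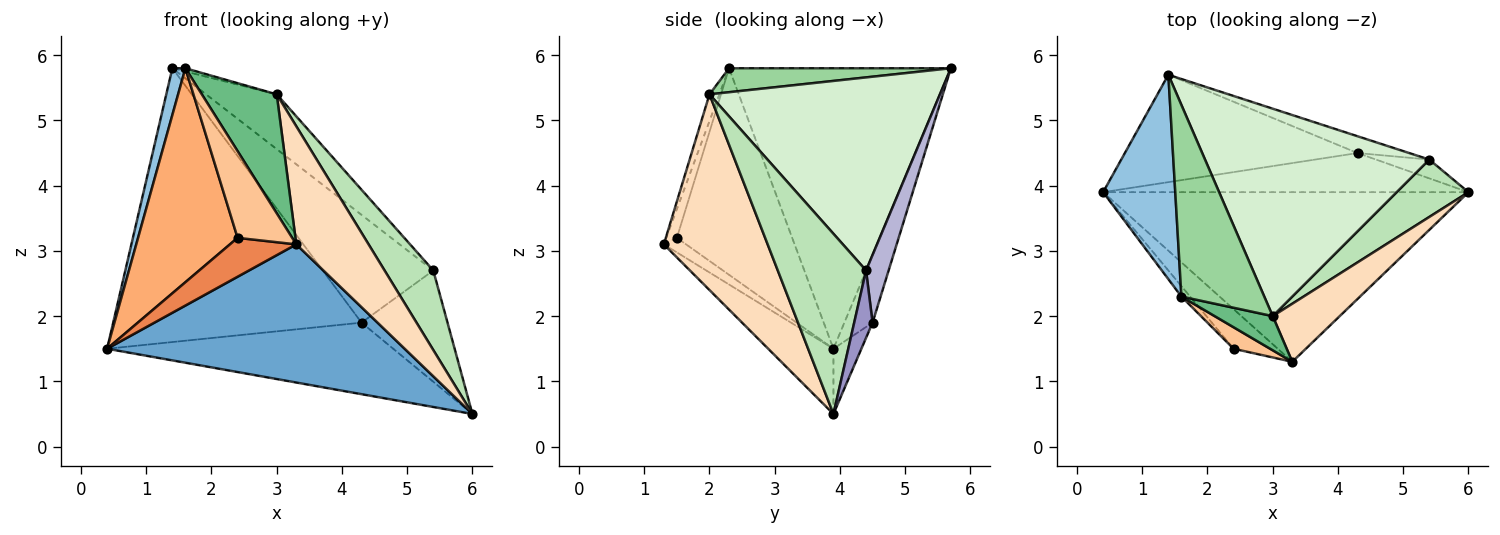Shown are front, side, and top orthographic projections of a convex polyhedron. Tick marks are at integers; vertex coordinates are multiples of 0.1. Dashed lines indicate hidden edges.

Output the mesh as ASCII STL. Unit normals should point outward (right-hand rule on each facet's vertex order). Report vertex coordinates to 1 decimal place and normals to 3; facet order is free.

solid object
 facet normal -0.137 -0.626 -0.768
  outer loop
   vertex 3.3 1.3 3.1
   vertex 0.4 3.9 1.5
   vertex 6.0 3.9 0.5
  endloop
 endfacet
 facet normal -0.967 -0.057 0.249
  outer loop
   vertex 1.6 2.3 5.8
   vertex 1.4 5.7 5.8
   vertex 0.4 3.9 1.5
  endloop
 endfacet
 facet normal -0.085 0.874 -0.478
  outer loop
   vertex 4.3 4.5 1.9
   vertex 6.0 3.9 0.5
   vertex 0.4 3.9 1.5
  endloop
 endfacet
 facet normal -0.105 0.926 -0.363
  outer loop
   vertex 4.3 4.5 1.9
   vertex 0.4 3.9 1.5
   vertex 1.4 5.7 5.8
  endloop
 endfacet
 facet normal -0.229 -0.682 -0.694
  outer loop
   vertex 2.4 1.5 3.2
   vertex 0.4 3.9 1.5
   vertex 3.3 1.3 3.1
  endloop
 endfacet
 facet normal -0.757 -0.653 -0.032
  outer loop
   vertex 2.4 1.5 3.2
   vertex 1.6 2.3 5.8
   vertex 0.4 3.9 1.5
  endloop
 endfacet
 facet normal -0.186 -0.954 0.236
  outer loop
   vertex 2.4 1.5 3.2
   vertex 3.3 1.3 3.1
   vertex 1.6 2.3 5.8
  endloop
 endfacet
 facet normal 0.790 -0.550 0.270
  outer loop
   vertex 3.0 2.0 5.4
   vertex 3.3 1.3 3.1
   vertex 6.0 3.9 0.5
  endloop
 endfacet
 facet normal -0.126 -0.953 0.274
  outer loop
   vertex 3.0 2.0 5.4
   vertex 1.6 2.3 5.8
   vertex 3.3 1.3 3.1
  endloop
 endfacet
 facet normal 0.278 0.016 0.960
  outer loop
   vertex 3.0 2.0 5.4
   vertex 1.4 5.7 5.8
   vertex 1.6 2.3 5.8
  endloop
 endfacet
 facet normal 0.827 -0.456 0.329
  outer loop
   vertex 5.4 4.4 2.7
   vertex 3.0 2.0 5.4
   vertex 6.0 3.9 0.5
  endloop
 endfacet
 facet normal 0.640 0.196 0.743
  outer loop
   vertex 5.4 4.4 2.7
   vertex 1.4 5.7 5.8
   vertex 3.0 2.0 5.4
  endloop
 endfacet
 facet normal 0.206 0.965 -0.163
  outer loop
   vertex 5.4 4.4 2.7
   vertex 6.0 3.9 0.5
   vertex 4.3 4.5 1.9
  endloop
 endfacet
 facet normal 0.198 0.969 -0.151
  outer loop
   vertex 5.4 4.4 2.7
   vertex 4.3 4.5 1.9
   vertex 1.4 5.7 5.8
  endloop
 endfacet
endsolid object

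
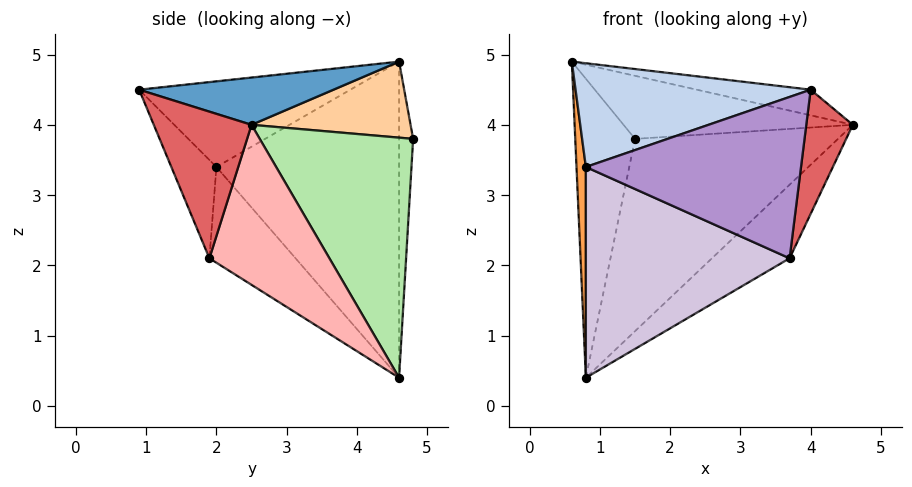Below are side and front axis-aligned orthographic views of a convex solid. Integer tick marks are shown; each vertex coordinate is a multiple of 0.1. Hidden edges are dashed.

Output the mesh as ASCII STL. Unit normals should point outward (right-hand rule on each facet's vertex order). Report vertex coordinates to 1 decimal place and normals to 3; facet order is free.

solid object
 facet normal 0.304 0.178 0.936
  outer loop
   vertex 4.0 0.9 4.5
   vertex 4.6 2.5 4.0
   vertex 0.6 4.6 4.9
  endloop
 endfacet
 facet normal -0.428 -0.476 0.768
  outer loop
   vertex 0.8 2.0 3.4
   vertex 4.0 0.9 4.5
   vertex 0.6 4.6 4.9
  endloop
 endfacet
 facet normal -0.998 -0.051 -0.044
  outer loop
   vertex 0.8 2.0 3.4
   vertex 0.6 4.6 4.9
   vertex 0.8 4.6 0.4
  endloop
 endfacet
 facet normal 0.485 0.700 0.524
  outer loop
   vertex 1.5 4.8 3.8
   vertex 0.6 4.6 4.9
   vertex 4.6 2.5 4.0
  endloop
 endfacet
 facet normal -0.229 0.973 -0.010
  outer loop
   vertex 1.5 4.8 3.8
   vertex 0.8 4.6 0.4
   vertex 0.6 4.6 4.9
  endloop
 endfacet
 facet normal 0.594 0.786 -0.169
  outer loop
   vertex 1.5 4.8 3.8
   vertex 4.6 2.5 4.0
   vertex 0.8 4.6 0.4
  endloop
 endfacet
 facet normal 0.867 -0.413 -0.280
  outer loop
   vertex 3.7 1.9 2.1
   vertex 4.6 2.5 4.0
   vertex 4.0 0.9 4.5
  endloop
 endfacet
 facet normal 0.730 0.472 -0.495
  outer loop
   vertex 3.7 1.9 2.1
   vertex 0.8 4.6 0.4
   vertex 4.6 2.5 4.0
  endloop
 endfacet
 facet normal -0.192 -0.914 -0.357
  outer loop
   vertex 3.7 1.9 2.1
   vertex 4.0 0.9 4.5
   vertex 0.8 2.0 3.4
  endloop
 endfacet
 facet normal -0.304 -0.720 -0.624
  outer loop
   vertex 3.7 1.9 2.1
   vertex 0.8 2.0 3.4
   vertex 0.8 4.6 0.4
  endloop
 endfacet
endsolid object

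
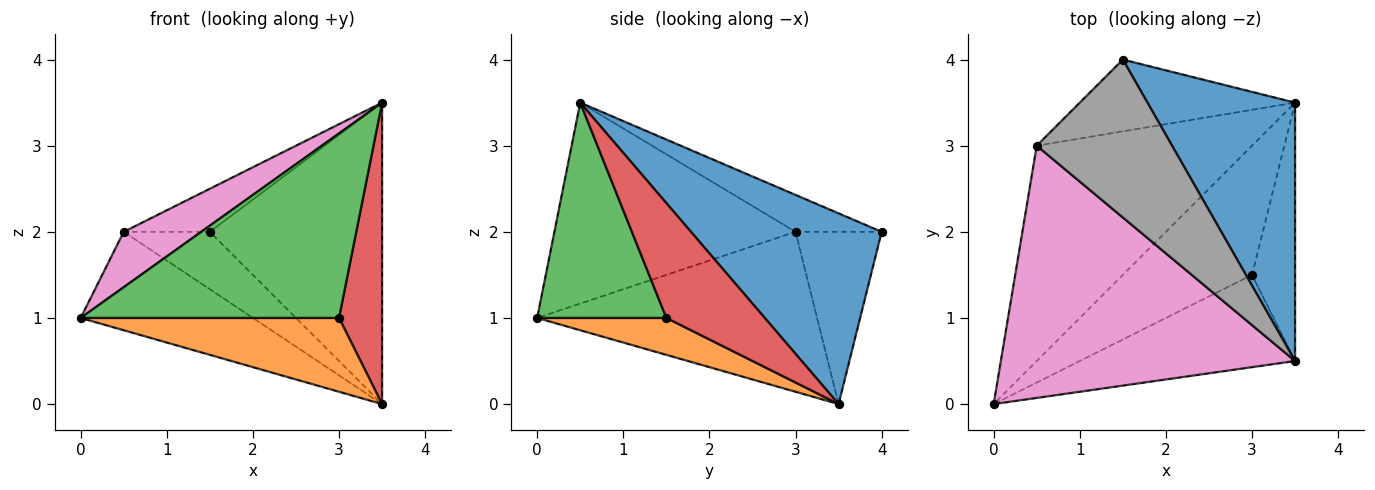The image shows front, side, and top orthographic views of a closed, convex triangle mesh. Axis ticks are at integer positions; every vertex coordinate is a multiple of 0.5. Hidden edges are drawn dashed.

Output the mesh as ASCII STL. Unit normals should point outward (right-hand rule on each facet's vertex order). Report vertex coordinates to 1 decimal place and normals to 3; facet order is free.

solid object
 facet normal 0.643 0.581 0.498
  outer loop
   vertex 1.5 4.0 2.0
   vertex 3.5 0.5 3.5
   vertex 3.5 3.5 0.0
  endloop
 endfacet
 facet normal 0.241 -0.482 -0.843
  outer loop
   vertex 3.0 1.5 1.0
   vertex 0.0 0.0 1.0
   vertex 3.5 3.5 0.0
  endloop
 endfacet
 facet normal 0.408 -0.816 -0.408
  outer loop
   vertex 3.0 1.5 1.0
   vertex 3.5 0.5 3.5
   vertex 0.0 0.0 1.0
  endloop
 endfacet
 facet normal 0.866 -0.379 -0.325
  outer loop
   vertex 3.0 1.5 1.0
   vertex 3.5 3.5 0.0
   vertex 3.5 0.5 3.5
  endloop
 endfacet
 facet normal -0.560 0.345 -0.754
  outer loop
   vertex 0.5 3.0 2.0
   vertex 3.5 3.5 0.0
   vertex 0.0 0.0 1.0
  endloop
 endfacet
 facet normal -0.530 0.530 -0.662
  outer loop
   vertex 0.5 3.0 2.0
   vertex 1.5 4.0 2.0
   vertex 3.5 3.5 0.0
  endloop
 endfacet
 facet normal -0.555 -0.178 0.813
  outer loop
   vertex 0.5 3.0 2.0
   vertex 0.0 0.0 1.0
   vertex 3.5 0.5 3.5
  endloop
 endfacet
 facet normal -0.254 0.254 0.933
  outer loop
   vertex 0.5 3.0 2.0
   vertex 3.5 0.5 3.5
   vertex 1.5 4.0 2.0
  endloop
 endfacet
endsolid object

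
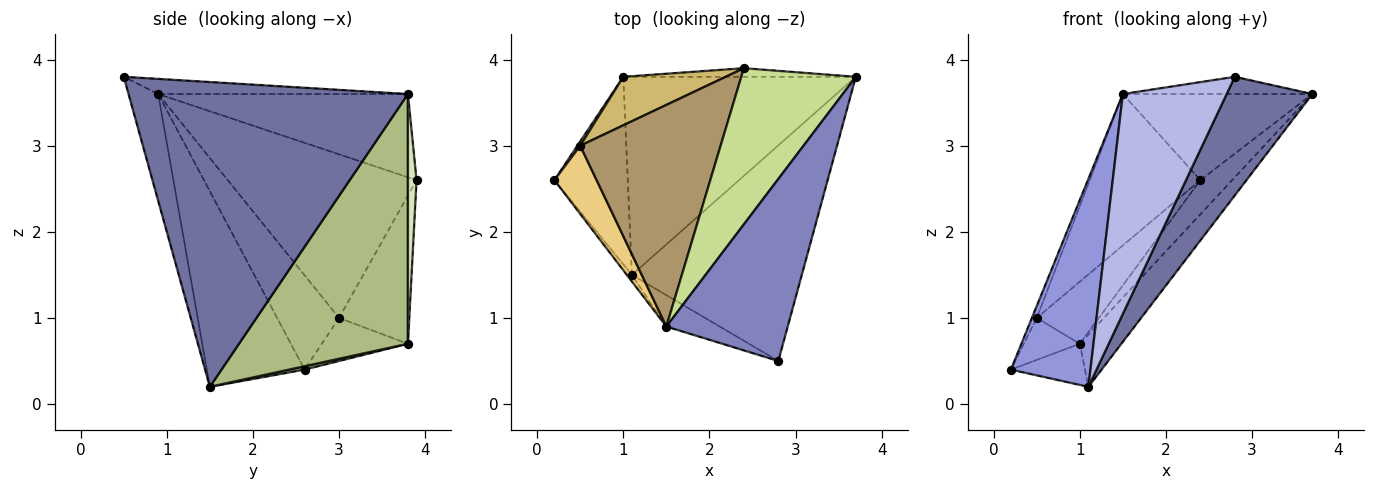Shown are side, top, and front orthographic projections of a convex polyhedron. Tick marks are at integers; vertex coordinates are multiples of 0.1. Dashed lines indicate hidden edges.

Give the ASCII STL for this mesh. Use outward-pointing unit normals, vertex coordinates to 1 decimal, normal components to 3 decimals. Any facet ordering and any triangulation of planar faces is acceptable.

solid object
 facet normal 0.844 -0.259 -0.470
  outer loop
   vertex 1.1 1.5 0.2
   vertex 3.7 3.8 3.6
   vertex 2.8 0.5 3.8
  endloop
 endfacet
 facet normal -0.123 0.093 0.988
  outer loop
   vertex 1.5 0.9 3.6
   vertex 2.8 0.5 3.8
   vertex 3.7 3.8 3.6
  endloop
 endfacet
 facet normal -0.776 -0.631 -0.020
  outer loop
   vertex 1.5 0.9 3.6
   vertex 0.2 2.6 0.4
   vertex 1.1 1.5 0.2
  endloop
 endfacet
 facet normal -0.272 -0.953 -0.136
  outer loop
   vertex 1.5 0.9 3.6
   vertex 1.1 1.5 0.2
   vertex 2.8 0.5 3.8
  endloop
 endfacet
 facet normal 0.045 0.214 -0.976
  outer loop
   vertex 1.0 3.8 0.7
   vertex 1.1 1.5 0.2
   vertex 0.2 2.6 0.4
  endloop
 endfacet
 facet normal 0.720 0.177 -0.671
  outer loop
   vertex 1.0 3.8 0.7
   vertex 3.7 3.8 3.6
   vertex 1.1 1.5 0.2
  endloop
 endfacet
 facet normal -0.537 0.407 0.739
  outer loop
   vertex 2.4 3.9 2.6
   vertex 1.5 0.9 3.6
   vertex 3.7 3.8 3.6
  endloop
 endfacet
 facet normal 0.254 0.938 -0.237
  outer loop
   vertex 2.4 3.9 2.6
   vertex 3.7 3.8 3.6
   vertex 1.0 3.8 0.7
  endloop
 endfacet
 facet normal -0.693 0.406 0.595
  outer loop
   vertex 0.5 3.0 1.0
   vertex 1.5 0.9 3.6
   vertex 2.4 3.9 2.6
  endloop
 endfacet
 facet normal -0.666 0.588 0.459
  outer loop
   vertex 0.5 3.0 1.0
   vertex 2.4 3.9 2.6
   vertex 1.0 3.8 0.7
  endloop
 endfacet
 facet normal -0.910 0.071 0.408
  outer loop
   vertex 0.5 3.0 1.0
   vertex 0.2 2.6 0.4
   vertex 1.5 0.9 3.6
  endloop
 endfacet
 facet normal -0.837 0.544 0.056
  outer loop
   vertex 0.5 3.0 1.0
   vertex 1.0 3.8 0.7
   vertex 0.2 2.6 0.4
  endloop
 endfacet
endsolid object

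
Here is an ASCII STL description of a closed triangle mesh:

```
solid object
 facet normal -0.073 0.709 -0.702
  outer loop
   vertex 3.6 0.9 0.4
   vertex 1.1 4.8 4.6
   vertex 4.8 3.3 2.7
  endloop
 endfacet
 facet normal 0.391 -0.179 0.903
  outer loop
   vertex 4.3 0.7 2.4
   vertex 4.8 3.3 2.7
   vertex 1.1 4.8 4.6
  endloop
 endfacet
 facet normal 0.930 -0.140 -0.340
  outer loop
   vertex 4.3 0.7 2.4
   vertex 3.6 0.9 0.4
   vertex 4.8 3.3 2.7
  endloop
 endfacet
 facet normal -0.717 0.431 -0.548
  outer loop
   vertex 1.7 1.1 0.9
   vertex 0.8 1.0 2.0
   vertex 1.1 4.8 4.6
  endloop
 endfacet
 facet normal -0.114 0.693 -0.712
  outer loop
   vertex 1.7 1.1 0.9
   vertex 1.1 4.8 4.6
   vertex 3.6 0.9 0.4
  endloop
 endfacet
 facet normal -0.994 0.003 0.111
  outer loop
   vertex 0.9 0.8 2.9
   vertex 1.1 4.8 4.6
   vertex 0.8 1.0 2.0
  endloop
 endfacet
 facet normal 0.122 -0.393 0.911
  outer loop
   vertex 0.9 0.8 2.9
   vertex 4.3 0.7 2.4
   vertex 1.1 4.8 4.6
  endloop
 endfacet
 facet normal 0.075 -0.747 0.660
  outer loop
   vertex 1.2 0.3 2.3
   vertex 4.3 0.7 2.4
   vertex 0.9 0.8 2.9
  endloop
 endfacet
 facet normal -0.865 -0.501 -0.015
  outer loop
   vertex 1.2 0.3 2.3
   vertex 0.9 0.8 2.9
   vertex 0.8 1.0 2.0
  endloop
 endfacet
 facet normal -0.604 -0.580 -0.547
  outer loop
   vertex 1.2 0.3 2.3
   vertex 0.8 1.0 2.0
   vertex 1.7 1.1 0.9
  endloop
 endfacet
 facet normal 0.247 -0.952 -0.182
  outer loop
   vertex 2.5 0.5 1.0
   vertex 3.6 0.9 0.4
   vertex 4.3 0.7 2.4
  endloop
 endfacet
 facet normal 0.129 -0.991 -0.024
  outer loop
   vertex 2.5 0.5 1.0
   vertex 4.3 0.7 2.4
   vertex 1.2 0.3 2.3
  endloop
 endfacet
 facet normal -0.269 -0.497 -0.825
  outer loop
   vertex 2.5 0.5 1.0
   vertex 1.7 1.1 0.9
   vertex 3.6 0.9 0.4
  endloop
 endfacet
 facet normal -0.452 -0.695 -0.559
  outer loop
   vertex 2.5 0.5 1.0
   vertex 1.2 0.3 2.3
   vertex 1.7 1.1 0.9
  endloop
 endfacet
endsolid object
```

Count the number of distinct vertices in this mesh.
9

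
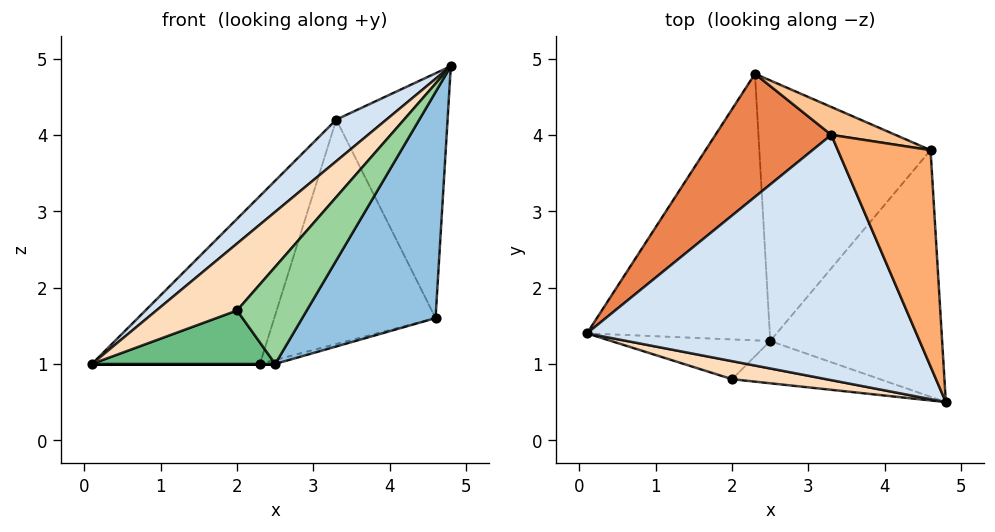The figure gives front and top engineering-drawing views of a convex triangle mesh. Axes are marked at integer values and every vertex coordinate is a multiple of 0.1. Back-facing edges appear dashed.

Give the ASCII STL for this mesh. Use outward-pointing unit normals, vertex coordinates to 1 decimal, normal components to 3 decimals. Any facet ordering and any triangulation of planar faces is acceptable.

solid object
 facet normal 0.000 0.000 -1.000
  outer loop
   vertex 2.5 1.3 1.0
   vertex 0.1 1.4 1.0
   vertex 2.3 4.8 1.0
  endloop
 endfacet
 facet normal 0.712 -0.474 -0.517
  outer loop
   vertex 4.6 3.8 1.6
   vertex 4.8 0.5 4.9
   vertex 2.5 1.3 1.0
  endloop
 endfacet
 facet normal 0.258 0.015 -0.966
  outer loop
   vertex 4.6 3.8 1.6
   vertex 2.5 1.3 1.0
   vertex 2.3 4.8 1.0
  endloop
 endfacet
 facet normal -0.648 -0.127 0.751
  outer loop
   vertex 3.3 4.0 4.2
   vertex 0.1 1.4 1.0
   vertex 4.8 0.5 4.9
  endloop
 endfacet
 facet normal -0.780 0.505 0.370
  outer loop
   vertex 3.3 4.0 4.2
   vertex 2.3 4.8 1.0
   vertex 0.1 1.4 1.0
  endloop
 endfacet
 facet normal 0.821 0.428 0.378
  outer loop
   vertex 3.3 4.0 4.2
   vertex 4.8 0.5 4.9
   vertex 4.6 3.8 1.6
  endloop
 endfacet
 facet normal 0.371 0.922 0.115
  outer loop
   vertex 3.3 4.0 4.2
   vertex 4.6 3.8 1.6
   vertex 2.3 4.8 1.0
  endloop
 endfacet
 facet normal -0.372 -0.896 0.241
  outer loop
   vertex 2.0 0.8 1.7
   vertex 4.8 0.5 4.9
   vertex 0.1 1.4 1.0
  endloop
 endfacet
 facet normal -0.033 -0.802 -0.597
  outer loop
   vertex 2.0 0.8 1.7
   vertex 0.1 1.4 1.0
   vertex 2.5 1.3 1.0
  endloop
 endfacet
 facet normal 0.337 -0.863 -0.376
  outer loop
   vertex 2.0 0.8 1.7
   vertex 2.5 1.3 1.0
   vertex 4.8 0.5 4.9
  endloop
 endfacet
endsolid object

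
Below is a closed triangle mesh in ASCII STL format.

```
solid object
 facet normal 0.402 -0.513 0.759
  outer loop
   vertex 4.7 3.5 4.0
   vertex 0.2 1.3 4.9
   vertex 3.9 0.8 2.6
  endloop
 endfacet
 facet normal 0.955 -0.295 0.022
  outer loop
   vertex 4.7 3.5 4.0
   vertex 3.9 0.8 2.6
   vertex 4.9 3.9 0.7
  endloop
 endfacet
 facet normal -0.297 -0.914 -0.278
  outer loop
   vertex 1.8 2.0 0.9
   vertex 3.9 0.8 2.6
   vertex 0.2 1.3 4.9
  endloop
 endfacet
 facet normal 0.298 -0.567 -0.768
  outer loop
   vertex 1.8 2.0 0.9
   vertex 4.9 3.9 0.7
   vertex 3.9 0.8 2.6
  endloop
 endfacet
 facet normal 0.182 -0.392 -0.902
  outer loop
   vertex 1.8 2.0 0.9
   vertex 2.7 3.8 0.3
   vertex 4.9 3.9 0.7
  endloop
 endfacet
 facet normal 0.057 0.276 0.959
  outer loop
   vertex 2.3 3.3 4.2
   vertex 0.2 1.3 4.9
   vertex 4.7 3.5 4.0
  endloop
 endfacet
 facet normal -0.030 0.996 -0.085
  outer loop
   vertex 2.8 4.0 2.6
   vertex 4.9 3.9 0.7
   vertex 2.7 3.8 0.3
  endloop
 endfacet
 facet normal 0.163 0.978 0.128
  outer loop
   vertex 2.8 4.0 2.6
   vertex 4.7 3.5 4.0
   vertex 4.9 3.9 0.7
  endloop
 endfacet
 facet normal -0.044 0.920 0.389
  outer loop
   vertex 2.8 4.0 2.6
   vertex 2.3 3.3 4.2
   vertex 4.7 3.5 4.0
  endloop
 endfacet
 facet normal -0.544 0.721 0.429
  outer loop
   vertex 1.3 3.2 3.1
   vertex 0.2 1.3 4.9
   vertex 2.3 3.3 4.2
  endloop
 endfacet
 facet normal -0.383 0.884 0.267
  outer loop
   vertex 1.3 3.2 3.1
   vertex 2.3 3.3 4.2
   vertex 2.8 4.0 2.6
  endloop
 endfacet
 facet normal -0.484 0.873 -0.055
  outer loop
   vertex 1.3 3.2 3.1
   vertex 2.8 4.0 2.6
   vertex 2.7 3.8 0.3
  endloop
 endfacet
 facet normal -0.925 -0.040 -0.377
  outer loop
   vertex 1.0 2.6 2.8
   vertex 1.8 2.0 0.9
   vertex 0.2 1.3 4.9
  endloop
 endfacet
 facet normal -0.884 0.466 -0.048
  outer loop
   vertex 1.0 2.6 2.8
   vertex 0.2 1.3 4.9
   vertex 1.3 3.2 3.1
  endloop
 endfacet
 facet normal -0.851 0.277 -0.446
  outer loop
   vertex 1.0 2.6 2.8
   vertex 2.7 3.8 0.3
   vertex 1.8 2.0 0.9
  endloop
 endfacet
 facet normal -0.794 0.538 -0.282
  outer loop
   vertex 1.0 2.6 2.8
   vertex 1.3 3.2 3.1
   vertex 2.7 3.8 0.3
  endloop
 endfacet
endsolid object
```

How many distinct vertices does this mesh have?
10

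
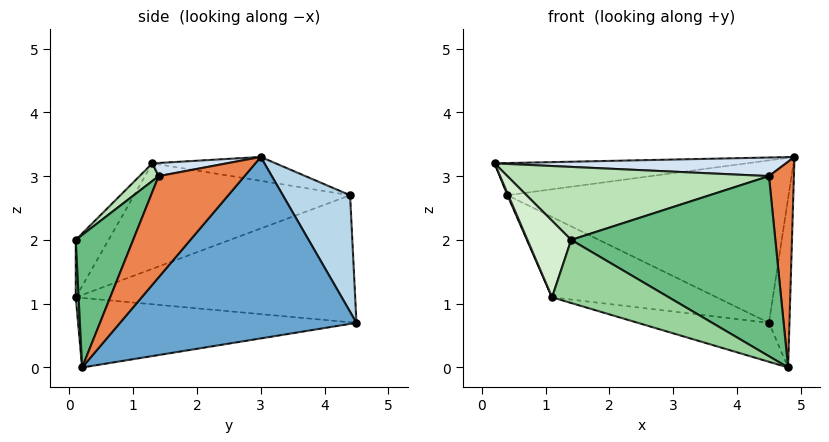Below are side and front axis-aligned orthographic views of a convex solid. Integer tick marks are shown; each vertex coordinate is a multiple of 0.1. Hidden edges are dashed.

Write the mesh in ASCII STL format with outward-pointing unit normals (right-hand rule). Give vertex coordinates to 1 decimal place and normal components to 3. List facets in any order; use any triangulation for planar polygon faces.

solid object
 facet normal 0.991 0.086 -0.103
  outer loop
   vertex 4.5 4.5 0.7
   vertex 4.9 3.0 3.3
   vertex 4.8 0.2 0.0
  endloop
 endfacet
 facet normal -0.080 0.164 0.983
  outer loop
   vertex 0.4 4.4 2.7
   vertex 0.2 1.3 3.2
   vertex 4.9 3.0 3.3
  endloop
 endfacet
 facet normal 0.206 0.861 0.465
  outer loop
   vertex 0.4 4.4 2.7
   vertex 4.9 3.0 3.3
   vertex 4.5 4.5 0.7
  endloop
 endfacet
 facet normal 0.050 -0.196 0.979
  outer loop
   vertex 4.5 1.4 3.0
   vertex 4.9 3.0 3.3
   vertex 0.2 1.3 3.2
  endloop
 endfacet
 facet normal 0.940 -0.273 0.203
  outer loop
   vertex 4.5 1.4 3.0
   vertex 4.8 0.2 0.0
   vertex 4.9 3.0 3.3
  endloop
 endfacet
 facet normal -0.286 0.135 -0.949
  outer loop
   vertex 1.1 0.1 1.1
   vertex 4.5 4.5 0.7
   vertex 4.8 0.2 0.0
  endloop
 endfacet
 facet normal -0.429 0.253 -0.867
  outer loop
   vertex 1.1 0.1 1.1
   vertex 0.4 4.4 2.7
   vertex 4.5 4.5 0.7
  endloop
 endfacet
 facet normal -0.920 -0.004 -0.392
  outer loop
   vertex 1.1 0.1 1.1
   vertex 0.2 1.3 3.2
   vertex 0.4 4.4 2.7
  endloop
 endfacet
 facet normal 0.250 -0.890 0.381
  outer loop
   vertex 1.4 0.1 2.0
   vertex 4.8 0.2 0.0
   vertex 4.5 1.4 3.0
  endloop
 endfacet
 facet normal 0.025 -1.000 -0.008
  outer loop
   vertex 1.4 0.1 2.0
   vertex 1.1 0.1 1.1
   vertex 4.8 0.2 0.0
  endloop
 endfacet
 facet normal 0.050 -0.681 0.731
  outer loop
   vertex 1.4 0.1 2.0
   vertex 4.5 1.4 3.0
   vertex 0.2 1.3 3.2
  endloop
 endfacet
 facet normal -0.588 -0.784 0.196
  outer loop
   vertex 1.4 0.1 2.0
   vertex 0.2 1.3 3.2
   vertex 1.1 0.1 1.1
  endloop
 endfacet
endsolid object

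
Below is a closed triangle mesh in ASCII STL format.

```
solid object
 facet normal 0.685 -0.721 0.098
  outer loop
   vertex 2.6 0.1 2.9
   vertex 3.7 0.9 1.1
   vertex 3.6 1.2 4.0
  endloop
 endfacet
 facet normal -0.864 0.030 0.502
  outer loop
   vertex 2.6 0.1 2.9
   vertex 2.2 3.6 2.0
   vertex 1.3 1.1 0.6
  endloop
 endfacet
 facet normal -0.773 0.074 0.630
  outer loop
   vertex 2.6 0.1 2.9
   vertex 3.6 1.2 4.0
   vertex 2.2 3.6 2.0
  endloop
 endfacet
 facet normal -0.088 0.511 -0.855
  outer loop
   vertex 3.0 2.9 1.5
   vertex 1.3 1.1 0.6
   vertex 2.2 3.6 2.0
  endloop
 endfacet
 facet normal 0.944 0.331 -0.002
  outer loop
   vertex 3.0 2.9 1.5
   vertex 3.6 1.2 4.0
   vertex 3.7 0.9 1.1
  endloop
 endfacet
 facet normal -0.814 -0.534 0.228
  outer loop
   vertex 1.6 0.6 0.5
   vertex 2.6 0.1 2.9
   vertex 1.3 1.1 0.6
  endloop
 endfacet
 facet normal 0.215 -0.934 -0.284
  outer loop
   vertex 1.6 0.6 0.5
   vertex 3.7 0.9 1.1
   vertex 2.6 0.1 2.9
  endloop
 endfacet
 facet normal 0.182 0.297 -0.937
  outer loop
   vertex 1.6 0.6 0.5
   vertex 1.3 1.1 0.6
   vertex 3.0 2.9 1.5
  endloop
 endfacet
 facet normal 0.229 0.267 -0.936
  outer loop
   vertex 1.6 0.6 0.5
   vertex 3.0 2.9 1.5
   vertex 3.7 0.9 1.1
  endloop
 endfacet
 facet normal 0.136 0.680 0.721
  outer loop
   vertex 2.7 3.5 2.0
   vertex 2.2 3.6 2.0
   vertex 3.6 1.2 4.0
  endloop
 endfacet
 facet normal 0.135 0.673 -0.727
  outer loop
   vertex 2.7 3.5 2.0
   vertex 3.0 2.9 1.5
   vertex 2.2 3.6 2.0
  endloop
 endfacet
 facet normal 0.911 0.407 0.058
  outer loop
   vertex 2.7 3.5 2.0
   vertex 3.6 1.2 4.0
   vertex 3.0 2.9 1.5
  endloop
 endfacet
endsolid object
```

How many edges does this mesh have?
18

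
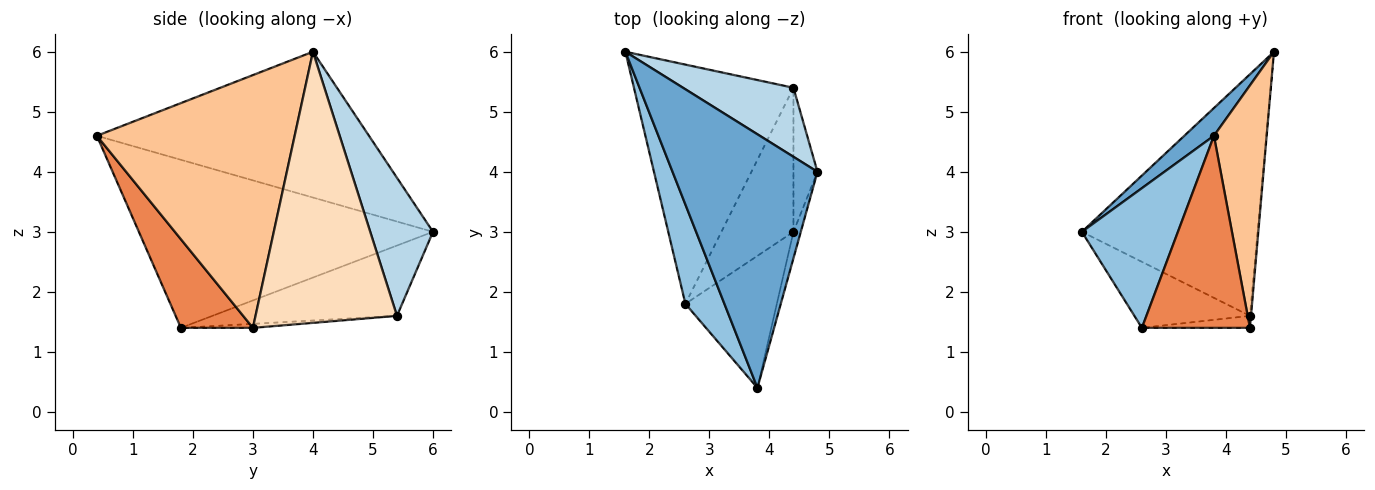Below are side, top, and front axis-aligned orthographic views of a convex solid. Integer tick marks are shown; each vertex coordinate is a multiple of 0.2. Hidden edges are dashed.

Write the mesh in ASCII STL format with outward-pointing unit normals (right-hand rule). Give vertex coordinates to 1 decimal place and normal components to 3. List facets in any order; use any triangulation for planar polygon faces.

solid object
 facet normal -0.707 -0.077 0.703
  outer loop
   vertex 3.8 0.4 4.6
   vertex 4.8 4.0 6.0
   vertex 1.6 6.0 3.0
  endloop
 endfacet
 facet normal -0.928 -0.303 0.215
  outer loop
   vertex 2.6 1.8 1.4
   vertex 3.8 0.4 4.6
   vertex 1.6 6.0 3.0
  endloop
 endfacet
 facet normal 0.325 0.909 0.260
  outer loop
   vertex 4.4 5.4 1.6
   vertex 1.6 6.0 3.0
   vertex 4.8 4.0 6.0
  endloop
 endfacet
 facet normal -0.391 0.245 -0.887
  outer loop
   vertex 4.4 5.4 1.6
   vertex 2.6 1.8 1.4
   vertex 1.6 6.0 3.0
  endloop
 endfacet
 facet normal 0.481 -0.722 -0.497
  outer loop
   vertex 4.4 3.0 1.4
   vertex 3.8 0.4 4.6
   vertex 2.6 1.8 1.4
  endloop
 endfacet
 facet normal -0.055 0.083 -0.995
  outer loop
   vertex 4.4 3.0 1.4
   vertex 2.6 1.8 1.4
   vertex 4.4 5.4 1.6
  endloop
 endfacet
 facet normal 0.966 -0.257 -0.028
  outer loop
   vertex 4.4 3.0 1.4
   vertex 4.8 4.0 6.0
   vertex 3.8 0.4 4.6
  endloop
 endfacet
 facet normal 0.996 0.007 -0.088
  outer loop
   vertex 4.4 3.0 1.4
   vertex 4.4 5.4 1.6
   vertex 4.8 4.0 6.0
  endloop
 endfacet
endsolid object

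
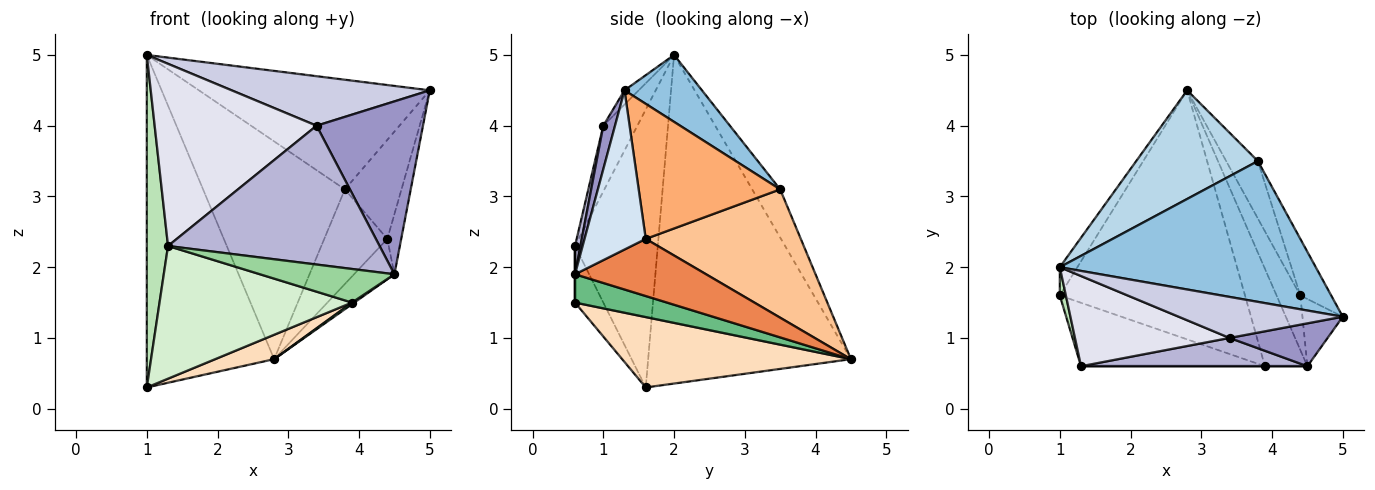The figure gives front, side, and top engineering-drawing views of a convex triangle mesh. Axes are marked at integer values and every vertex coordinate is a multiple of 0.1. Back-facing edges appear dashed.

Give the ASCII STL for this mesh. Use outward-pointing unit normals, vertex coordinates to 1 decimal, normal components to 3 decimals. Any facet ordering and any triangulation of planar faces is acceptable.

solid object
 facet normal -0.846 0.531 -0.045
  outer loop
   vertex 1.0 2.0 5.0
   vertex 2.8 4.5 0.7
   vertex 1.0 1.6 0.3
  endloop
 endfacet
 facet normal 0.202 0.602 0.773
  outer loop
   vertex 3.8 3.5 3.1
   vertex 1.0 2.0 5.0
   vertex 5.0 1.3 4.5
  endloop
 endfacet
 facet normal -0.174 0.881 0.440
  outer loop
   vertex 3.8 3.5 3.1
   vertex 2.8 4.5 0.7
   vertex 1.0 2.0 5.0
  endloop
 endfacet
 facet normal 0.947 0.215 -0.240
  outer loop
   vertex 4.4 1.6 2.4
   vertex 5.0 1.3 4.5
   vertex 4.5 0.6 1.9
  endloop
 endfacet
 facet normal 0.888 0.273 -0.369
  outer loop
   vertex 4.4 1.6 2.4
   vertex 4.5 0.6 1.9
   vertex 2.8 4.5 0.7
  endloop
 endfacet
 facet normal 0.908 0.363 -0.208
  outer loop
   vertex 4.4 1.6 2.4
   vertex 3.8 3.5 3.1
   vertex 5.0 1.3 4.5
  endloop
 endfacet
 facet normal 0.903 0.367 -0.223
  outer loop
   vertex 4.4 1.6 2.4
   vertex 2.8 4.5 0.7
   vertex 3.8 3.5 3.1
  endloop
 endfacet
 facet normal 0.354 -0.091 -0.931
  outer loop
   vertex 3.9 0.6 1.5
   vertex 1.0 1.6 0.3
   vertex 2.8 4.5 0.7
  endloop
 endfacet
 facet normal 0.555 -0.014 -0.832
  outer loop
   vertex 3.9 0.6 1.5
   vertex 2.8 4.5 0.7
   vertex 4.5 0.6 1.9
  endloop
 endfacet
 facet normal 0.000 -1.000 0.000
  outer loop
   vertex 1.3 0.6 2.3
   vertex 3.9 0.6 1.5
   vertex 4.5 0.6 1.9
  endloop
 endfacet
 facet normal -0.968 -0.248 0.021
  outer loop
   vertex 1.3 0.6 2.3
   vertex 1.0 2.0 5.0
   vertex 1.0 1.6 0.3
  endloop
 endfacet
 facet normal -0.132 -0.894 -0.427
  outer loop
   vertex 1.3 0.6 2.3
   vertex 1.0 1.6 0.3
   vertex 3.9 0.6 1.5
  endloop
 endfacet
 facet normal 0.106 -0.965 0.239
  outer loop
   vertex 3.4 1.0 4.0
   vertex 4.5 0.6 1.9
   vertex 5.0 1.3 4.5
  endloop
 endfacet
 facet normal 0.025 -0.980 0.200
  outer loop
   vertex 3.4 1.0 4.0
   vertex 1.3 0.6 2.3
   vertex 4.5 0.6 1.9
  endloop
 endfacet
 facet normal -0.055 -0.769 0.637
  outer loop
   vertex 3.4 1.0 4.0
   vertex 5.0 1.3 4.5
   vertex 1.0 2.0 5.0
  endloop
 endfacet
 facet normal -0.185 -0.881 0.436
  outer loop
   vertex 3.4 1.0 4.0
   vertex 1.0 2.0 5.0
   vertex 1.3 0.6 2.3
  endloop
 endfacet
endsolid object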